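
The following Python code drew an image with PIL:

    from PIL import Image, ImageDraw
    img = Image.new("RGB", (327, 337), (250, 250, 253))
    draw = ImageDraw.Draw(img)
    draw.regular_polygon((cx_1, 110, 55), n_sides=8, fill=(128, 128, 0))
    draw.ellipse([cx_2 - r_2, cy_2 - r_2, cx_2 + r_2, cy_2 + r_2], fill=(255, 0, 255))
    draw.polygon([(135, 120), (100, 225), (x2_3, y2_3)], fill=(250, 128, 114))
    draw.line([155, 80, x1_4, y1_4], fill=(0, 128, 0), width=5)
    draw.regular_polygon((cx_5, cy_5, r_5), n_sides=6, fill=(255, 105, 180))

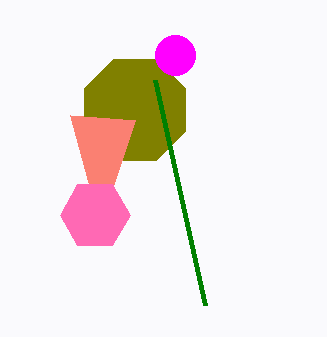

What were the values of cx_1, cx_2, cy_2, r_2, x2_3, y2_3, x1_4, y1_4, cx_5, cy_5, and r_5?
cx_1 = 135, cx_2 = 175, cy_2 = 55, r_2 = 20, x2_3 = 70, y2_3 = 115, x1_4 = 205, y1_4 = 305, cx_5 = 95, cy_5 = 215, r_5 = 35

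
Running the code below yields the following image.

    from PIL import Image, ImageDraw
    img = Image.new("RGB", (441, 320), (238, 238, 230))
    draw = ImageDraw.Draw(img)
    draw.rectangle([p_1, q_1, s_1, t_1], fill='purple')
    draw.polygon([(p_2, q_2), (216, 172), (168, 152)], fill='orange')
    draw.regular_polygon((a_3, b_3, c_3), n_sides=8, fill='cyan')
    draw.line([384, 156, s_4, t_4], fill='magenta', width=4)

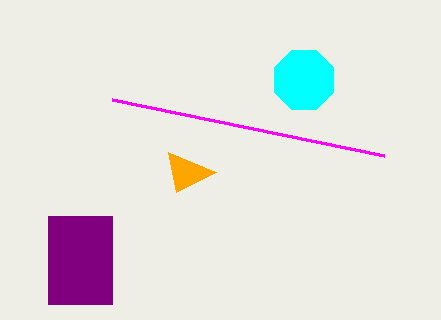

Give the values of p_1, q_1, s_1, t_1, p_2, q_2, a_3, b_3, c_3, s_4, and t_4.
p_1 = 48; q_1 = 216; s_1 = 112; t_1 = 304; p_2 = 176; q_2 = 192; a_3 = 304; b_3 = 80; c_3 = 32; s_4 = 112; t_4 = 100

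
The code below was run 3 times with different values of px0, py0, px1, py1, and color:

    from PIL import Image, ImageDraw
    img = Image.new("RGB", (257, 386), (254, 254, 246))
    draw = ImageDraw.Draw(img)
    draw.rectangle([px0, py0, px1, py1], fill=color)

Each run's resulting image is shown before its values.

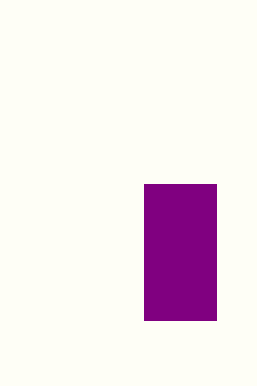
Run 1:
px0 = 144
py0 = 184
px1 = 216
py1 = 320
color = 'purple'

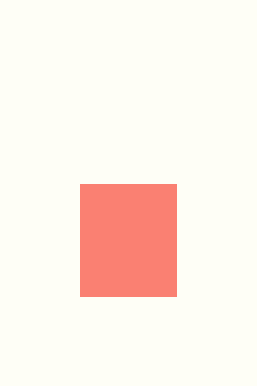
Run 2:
px0 = 80; py0 = 184; px1 = 176; py1 = 296; color = 'salmon'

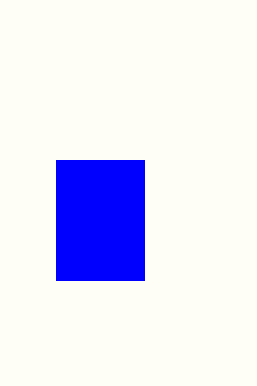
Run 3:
px0 = 56
py0 = 160
px1 = 144
py1 = 280
color = 'blue'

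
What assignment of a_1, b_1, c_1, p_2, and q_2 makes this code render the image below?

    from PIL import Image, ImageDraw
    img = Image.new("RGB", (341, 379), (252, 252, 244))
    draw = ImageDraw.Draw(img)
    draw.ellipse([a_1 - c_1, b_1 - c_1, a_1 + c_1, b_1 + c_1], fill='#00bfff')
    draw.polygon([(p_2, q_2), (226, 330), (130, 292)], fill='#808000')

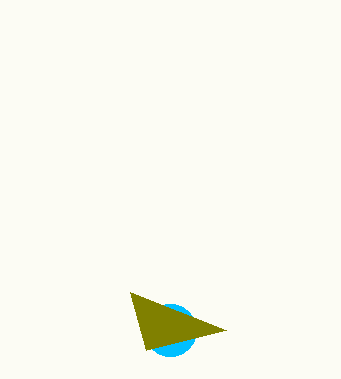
a_1 = 170, b_1 = 330, c_1 = 26, p_2 = 146, q_2 = 350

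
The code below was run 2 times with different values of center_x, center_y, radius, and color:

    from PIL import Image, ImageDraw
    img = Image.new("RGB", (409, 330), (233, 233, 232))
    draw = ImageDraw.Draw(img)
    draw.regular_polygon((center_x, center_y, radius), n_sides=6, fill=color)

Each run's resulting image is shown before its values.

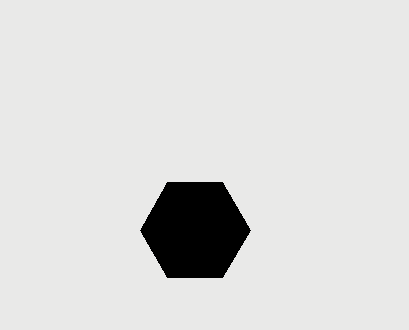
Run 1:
center_x = 195
center_y = 230
radius = 55
color = 'black'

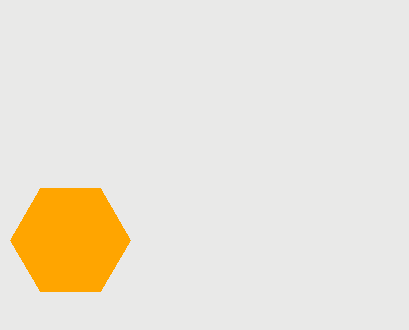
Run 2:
center_x = 70; center_y = 240; radius = 60; color = 'orange'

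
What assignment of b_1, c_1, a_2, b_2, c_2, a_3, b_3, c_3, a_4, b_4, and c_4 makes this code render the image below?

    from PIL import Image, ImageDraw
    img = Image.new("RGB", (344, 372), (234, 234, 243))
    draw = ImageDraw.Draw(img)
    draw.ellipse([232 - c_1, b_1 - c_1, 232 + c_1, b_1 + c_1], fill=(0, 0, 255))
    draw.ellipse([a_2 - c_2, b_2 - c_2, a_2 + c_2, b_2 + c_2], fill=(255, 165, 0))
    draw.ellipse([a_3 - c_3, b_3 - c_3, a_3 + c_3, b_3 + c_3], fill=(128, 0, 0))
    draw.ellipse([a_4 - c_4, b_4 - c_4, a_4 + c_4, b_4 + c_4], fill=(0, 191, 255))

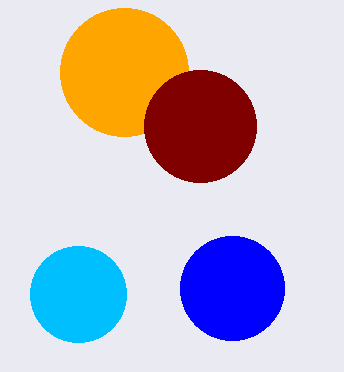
b_1 = 288
c_1 = 52
a_2 = 124
b_2 = 72
c_2 = 64
a_3 = 200
b_3 = 126
c_3 = 56
a_4 = 78
b_4 = 294
c_4 = 48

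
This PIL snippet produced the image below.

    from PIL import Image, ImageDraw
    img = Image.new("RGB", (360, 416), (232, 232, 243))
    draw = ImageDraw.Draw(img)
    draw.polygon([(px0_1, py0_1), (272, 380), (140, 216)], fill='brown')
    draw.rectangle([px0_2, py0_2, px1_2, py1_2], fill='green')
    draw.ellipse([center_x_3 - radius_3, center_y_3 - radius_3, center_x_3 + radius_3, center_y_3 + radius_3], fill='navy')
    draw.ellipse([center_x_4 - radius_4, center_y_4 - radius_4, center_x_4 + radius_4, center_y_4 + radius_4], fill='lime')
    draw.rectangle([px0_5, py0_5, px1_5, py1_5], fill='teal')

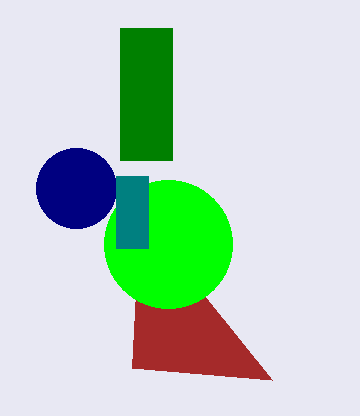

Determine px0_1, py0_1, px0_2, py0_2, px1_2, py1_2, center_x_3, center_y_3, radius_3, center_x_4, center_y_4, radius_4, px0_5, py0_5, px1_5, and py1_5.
px0_1 = 132; py0_1 = 368; px0_2 = 120; py0_2 = 28; px1_2 = 172; py1_2 = 160; center_x_3 = 76; center_y_3 = 188; radius_3 = 40; center_x_4 = 168; center_y_4 = 244; radius_4 = 64; px0_5 = 116; py0_5 = 176; px1_5 = 148; py1_5 = 248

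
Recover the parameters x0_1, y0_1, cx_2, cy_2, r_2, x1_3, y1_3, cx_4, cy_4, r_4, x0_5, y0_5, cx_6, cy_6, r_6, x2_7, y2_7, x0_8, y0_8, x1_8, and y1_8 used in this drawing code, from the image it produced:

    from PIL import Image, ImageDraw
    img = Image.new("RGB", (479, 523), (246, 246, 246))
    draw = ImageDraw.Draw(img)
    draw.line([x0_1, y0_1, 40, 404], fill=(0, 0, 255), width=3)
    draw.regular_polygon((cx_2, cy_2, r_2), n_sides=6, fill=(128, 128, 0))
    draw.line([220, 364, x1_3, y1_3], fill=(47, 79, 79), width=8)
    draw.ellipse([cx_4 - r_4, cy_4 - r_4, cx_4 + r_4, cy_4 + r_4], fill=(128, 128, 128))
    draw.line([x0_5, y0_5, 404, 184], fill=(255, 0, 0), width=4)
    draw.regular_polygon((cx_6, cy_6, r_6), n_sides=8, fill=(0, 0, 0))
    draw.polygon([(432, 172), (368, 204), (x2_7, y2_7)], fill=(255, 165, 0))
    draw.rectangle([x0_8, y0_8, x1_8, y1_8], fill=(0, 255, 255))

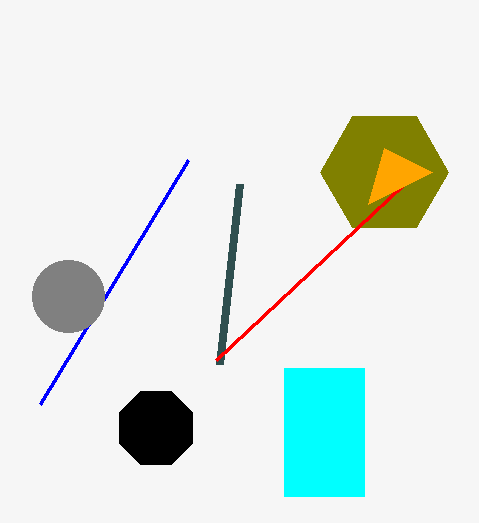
x0_1 = 188, y0_1 = 160, cx_2 = 384, cy_2 = 172, r_2 = 64, x1_3 = 240, y1_3 = 184, cx_4 = 68, cy_4 = 296, r_4 = 36, x0_5 = 216, y0_5 = 360, cx_6 = 156, cy_6 = 428, r_6 = 40, x2_7 = 384, y2_7 = 148, x0_8 = 284, y0_8 = 368, x1_8 = 364, y1_8 = 496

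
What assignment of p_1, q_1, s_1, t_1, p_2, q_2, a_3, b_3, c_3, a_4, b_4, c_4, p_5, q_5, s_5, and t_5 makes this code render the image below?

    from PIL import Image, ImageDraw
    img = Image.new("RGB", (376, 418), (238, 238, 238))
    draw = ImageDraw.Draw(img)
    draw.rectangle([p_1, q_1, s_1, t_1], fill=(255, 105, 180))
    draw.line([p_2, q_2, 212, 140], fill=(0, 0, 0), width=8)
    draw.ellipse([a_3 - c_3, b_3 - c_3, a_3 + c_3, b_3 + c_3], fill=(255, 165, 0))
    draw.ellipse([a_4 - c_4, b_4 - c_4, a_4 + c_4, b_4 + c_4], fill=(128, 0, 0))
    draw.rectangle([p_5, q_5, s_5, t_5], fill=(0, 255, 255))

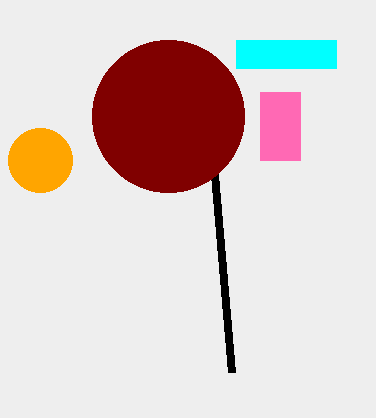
p_1 = 260
q_1 = 92
s_1 = 300
t_1 = 160
p_2 = 232
q_2 = 372
a_3 = 40
b_3 = 160
c_3 = 32
a_4 = 168
b_4 = 116
c_4 = 76
p_5 = 236
q_5 = 40
s_5 = 336
t_5 = 68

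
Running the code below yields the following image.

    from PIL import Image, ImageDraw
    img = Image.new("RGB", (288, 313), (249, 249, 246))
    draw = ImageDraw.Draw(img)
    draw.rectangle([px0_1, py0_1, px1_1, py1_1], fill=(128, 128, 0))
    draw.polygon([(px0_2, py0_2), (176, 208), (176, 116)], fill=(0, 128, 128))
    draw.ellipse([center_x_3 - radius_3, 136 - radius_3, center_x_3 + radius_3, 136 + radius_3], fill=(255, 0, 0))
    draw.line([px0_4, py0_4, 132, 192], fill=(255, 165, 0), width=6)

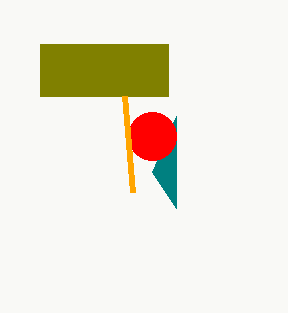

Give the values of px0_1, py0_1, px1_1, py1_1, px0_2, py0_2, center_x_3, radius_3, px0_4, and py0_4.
px0_1 = 40, py0_1 = 44, px1_1 = 168, py1_1 = 96, px0_2 = 152, py0_2 = 172, center_x_3 = 152, radius_3 = 24, px0_4 = 124, py0_4 = 96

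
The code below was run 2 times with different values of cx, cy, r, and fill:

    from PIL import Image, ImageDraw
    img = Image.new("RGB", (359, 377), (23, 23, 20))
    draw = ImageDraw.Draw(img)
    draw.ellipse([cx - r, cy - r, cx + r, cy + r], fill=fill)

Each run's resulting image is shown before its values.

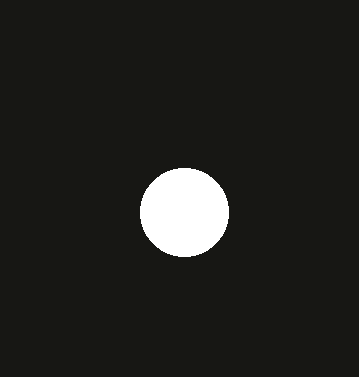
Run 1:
cx = 184, cy = 212, r = 44, fill = 'white'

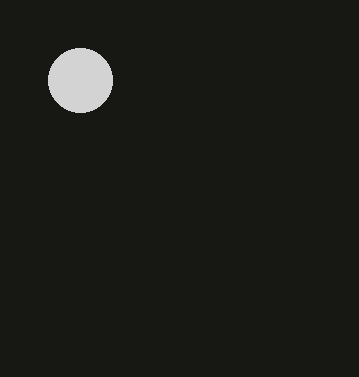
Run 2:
cx = 80; cy = 80; r = 32; fill = 'lightgray'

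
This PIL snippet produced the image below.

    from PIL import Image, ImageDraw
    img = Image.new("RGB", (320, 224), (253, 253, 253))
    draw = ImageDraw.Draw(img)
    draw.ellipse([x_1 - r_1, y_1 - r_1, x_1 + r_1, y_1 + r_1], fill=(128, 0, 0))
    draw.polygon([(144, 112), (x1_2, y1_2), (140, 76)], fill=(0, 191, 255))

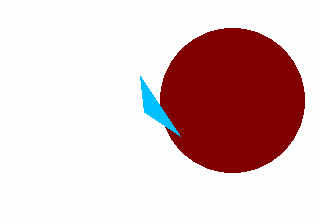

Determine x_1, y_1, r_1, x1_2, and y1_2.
x_1 = 232
y_1 = 100
r_1 = 72
x1_2 = 180
y1_2 = 136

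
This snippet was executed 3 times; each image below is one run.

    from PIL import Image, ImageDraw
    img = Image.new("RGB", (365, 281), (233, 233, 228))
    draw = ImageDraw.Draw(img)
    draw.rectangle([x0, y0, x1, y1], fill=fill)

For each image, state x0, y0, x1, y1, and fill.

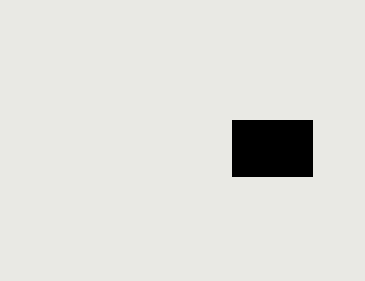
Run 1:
x0 = 232, y0 = 120, x1 = 312, y1 = 176, fill = 'black'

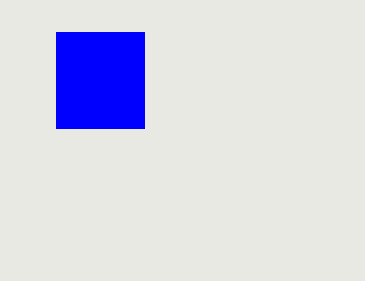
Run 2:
x0 = 56, y0 = 32, x1 = 144, y1 = 128, fill = 'blue'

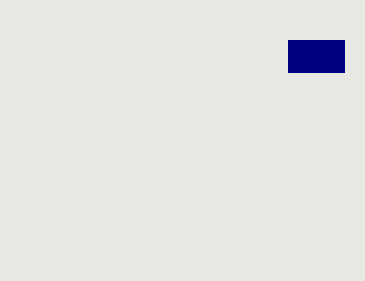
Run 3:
x0 = 288
y0 = 40
x1 = 344
y1 = 72
fill = 'navy'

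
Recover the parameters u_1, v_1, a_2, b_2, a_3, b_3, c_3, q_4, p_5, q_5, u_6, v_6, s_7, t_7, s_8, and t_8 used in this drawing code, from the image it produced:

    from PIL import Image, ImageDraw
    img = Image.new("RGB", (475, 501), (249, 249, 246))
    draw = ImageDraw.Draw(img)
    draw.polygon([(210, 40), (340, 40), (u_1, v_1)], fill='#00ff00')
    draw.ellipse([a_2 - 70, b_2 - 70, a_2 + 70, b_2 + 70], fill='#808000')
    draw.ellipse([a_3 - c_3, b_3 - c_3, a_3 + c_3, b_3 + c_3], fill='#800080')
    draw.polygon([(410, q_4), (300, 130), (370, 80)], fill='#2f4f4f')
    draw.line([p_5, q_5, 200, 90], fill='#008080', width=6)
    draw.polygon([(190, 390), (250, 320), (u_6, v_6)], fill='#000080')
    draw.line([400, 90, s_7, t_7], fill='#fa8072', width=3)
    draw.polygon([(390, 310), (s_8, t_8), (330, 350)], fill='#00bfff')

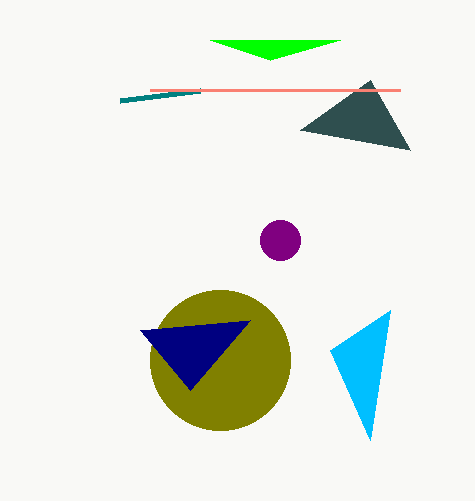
u_1 = 270; v_1 = 60; a_2 = 220; b_2 = 360; a_3 = 280; b_3 = 240; c_3 = 20; q_4 = 150; p_5 = 120; q_5 = 100; u_6 = 140; v_6 = 330; s_7 = 150; t_7 = 90; s_8 = 370; t_8 = 440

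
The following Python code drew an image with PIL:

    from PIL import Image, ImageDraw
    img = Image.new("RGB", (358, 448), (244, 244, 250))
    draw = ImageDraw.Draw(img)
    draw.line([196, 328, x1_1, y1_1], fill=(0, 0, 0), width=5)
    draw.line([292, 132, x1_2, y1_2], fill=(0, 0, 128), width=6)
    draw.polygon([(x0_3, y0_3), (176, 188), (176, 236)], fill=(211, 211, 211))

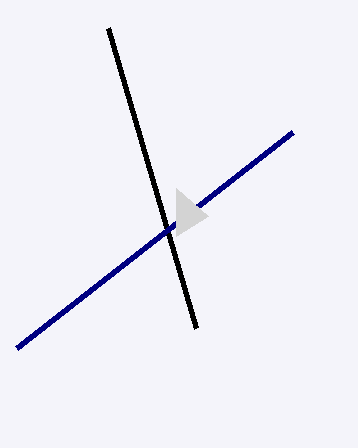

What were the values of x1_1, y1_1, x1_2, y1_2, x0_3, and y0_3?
x1_1 = 108
y1_1 = 28
x1_2 = 16
y1_2 = 348
x0_3 = 208
y0_3 = 216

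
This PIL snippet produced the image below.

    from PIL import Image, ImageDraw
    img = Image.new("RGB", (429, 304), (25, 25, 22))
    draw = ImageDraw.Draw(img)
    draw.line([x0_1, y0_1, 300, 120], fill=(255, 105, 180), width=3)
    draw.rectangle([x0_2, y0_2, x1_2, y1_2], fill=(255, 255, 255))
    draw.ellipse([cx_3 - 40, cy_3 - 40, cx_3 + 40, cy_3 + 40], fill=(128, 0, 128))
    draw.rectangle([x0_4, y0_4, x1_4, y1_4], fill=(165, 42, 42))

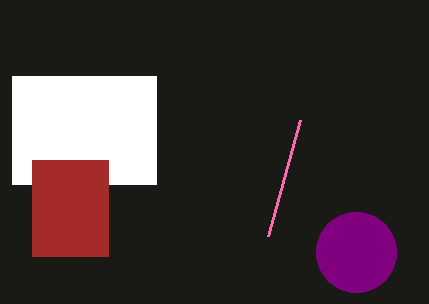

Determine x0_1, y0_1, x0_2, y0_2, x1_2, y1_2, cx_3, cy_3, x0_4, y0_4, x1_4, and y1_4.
x0_1 = 268; y0_1 = 236; x0_2 = 12; y0_2 = 76; x1_2 = 156; y1_2 = 184; cx_3 = 356; cy_3 = 252; x0_4 = 32; y0_4 = 160; x1_4 = 108; y1_4 = 256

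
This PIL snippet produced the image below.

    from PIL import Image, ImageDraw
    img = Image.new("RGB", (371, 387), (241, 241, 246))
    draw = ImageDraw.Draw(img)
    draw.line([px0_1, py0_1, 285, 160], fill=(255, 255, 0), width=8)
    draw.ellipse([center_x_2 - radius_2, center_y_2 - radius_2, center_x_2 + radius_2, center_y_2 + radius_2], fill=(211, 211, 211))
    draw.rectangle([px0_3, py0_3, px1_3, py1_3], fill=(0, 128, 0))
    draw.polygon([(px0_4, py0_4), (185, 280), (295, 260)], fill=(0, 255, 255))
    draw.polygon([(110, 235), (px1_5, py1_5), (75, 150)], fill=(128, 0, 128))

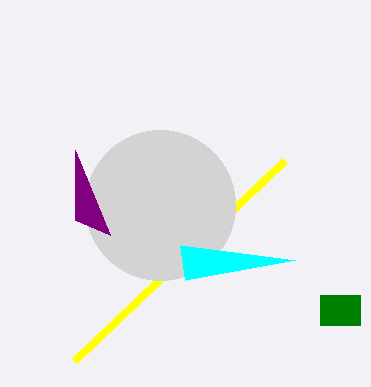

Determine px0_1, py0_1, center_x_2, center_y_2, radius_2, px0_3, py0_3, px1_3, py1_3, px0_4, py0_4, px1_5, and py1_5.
px0_1 = 75; py0_1 = 360; center_x_2 = 160; center_y_2 = 205; radius_2 = 75; px0_3 = 320; py0_3 = 295; px1_3 = 360; py1_3 = 325; px0_4 = 180; py0_4 = 245; px1_5 = 75; py1_5 = 220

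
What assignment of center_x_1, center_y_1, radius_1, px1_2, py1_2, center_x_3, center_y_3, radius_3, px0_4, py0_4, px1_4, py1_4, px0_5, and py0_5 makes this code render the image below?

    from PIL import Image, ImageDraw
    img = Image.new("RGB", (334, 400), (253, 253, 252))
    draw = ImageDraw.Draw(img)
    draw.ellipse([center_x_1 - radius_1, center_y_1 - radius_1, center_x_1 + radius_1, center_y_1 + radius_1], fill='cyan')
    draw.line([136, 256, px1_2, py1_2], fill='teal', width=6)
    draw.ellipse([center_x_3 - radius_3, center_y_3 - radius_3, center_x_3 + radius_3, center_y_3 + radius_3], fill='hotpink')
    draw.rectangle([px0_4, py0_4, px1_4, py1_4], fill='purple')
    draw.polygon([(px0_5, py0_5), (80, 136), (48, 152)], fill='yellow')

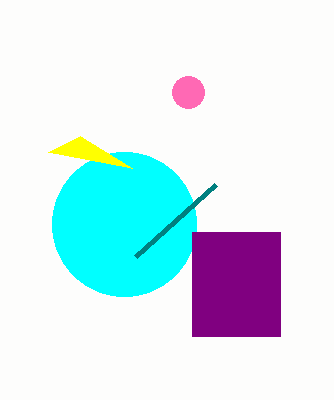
center_x_1 = 124, center_y_1 = 224, radius_1 = 72, px1_2 = 216, py1_2 = 184, center_x_3 = 188, center_y_3 = 92, radius_3 = 16, px0_4 = 192, py0_4 = 232, px1_4 = 280, py1_4 = 336, px0_5 = 132, py0_5 = 168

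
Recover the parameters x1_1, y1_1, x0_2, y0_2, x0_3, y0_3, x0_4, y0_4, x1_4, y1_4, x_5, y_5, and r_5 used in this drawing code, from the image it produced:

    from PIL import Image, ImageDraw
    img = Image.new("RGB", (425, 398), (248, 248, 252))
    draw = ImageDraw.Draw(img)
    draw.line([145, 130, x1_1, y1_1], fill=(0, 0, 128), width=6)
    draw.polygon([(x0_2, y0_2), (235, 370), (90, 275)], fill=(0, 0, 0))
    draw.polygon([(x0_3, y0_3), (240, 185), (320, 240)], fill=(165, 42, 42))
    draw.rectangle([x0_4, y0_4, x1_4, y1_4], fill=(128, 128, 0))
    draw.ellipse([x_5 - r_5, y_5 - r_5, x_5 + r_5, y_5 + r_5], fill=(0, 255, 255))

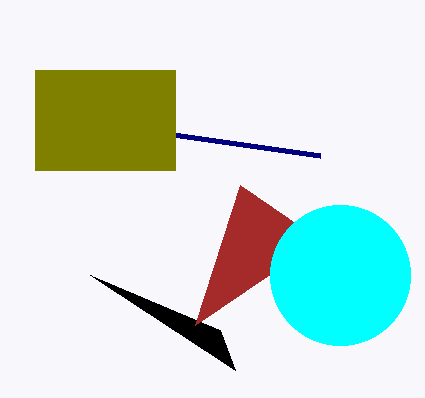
x1_1 = 320
y1_1 = 155
x0_2 = 220
y0_2 = 330
x0_3 = 195
y0_3 = 325
x0_4 = 35
y0_4 = 70
x1_4 = 175
y1_4 = 170
x_5 = 340
y_5 = 275
r_5 = 70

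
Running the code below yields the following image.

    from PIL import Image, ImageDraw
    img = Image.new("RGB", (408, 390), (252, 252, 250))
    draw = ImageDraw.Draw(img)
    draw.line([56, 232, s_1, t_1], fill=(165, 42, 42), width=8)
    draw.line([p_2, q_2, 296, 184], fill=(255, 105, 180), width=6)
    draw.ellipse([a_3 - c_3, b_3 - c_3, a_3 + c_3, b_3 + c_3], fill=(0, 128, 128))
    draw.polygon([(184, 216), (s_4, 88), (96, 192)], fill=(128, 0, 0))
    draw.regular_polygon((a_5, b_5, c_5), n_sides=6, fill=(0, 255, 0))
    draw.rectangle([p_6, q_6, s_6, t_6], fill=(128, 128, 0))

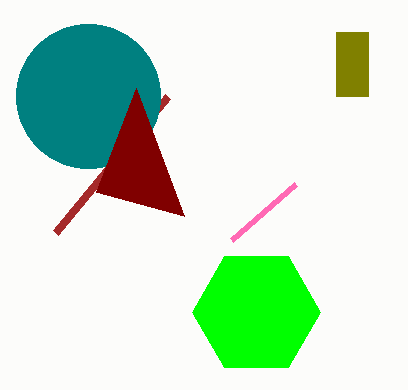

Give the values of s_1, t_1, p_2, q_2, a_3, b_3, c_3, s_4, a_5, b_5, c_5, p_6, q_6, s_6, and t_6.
s_1 = 168
t_1 = 96
p_2 = 232
q_2 = 240
a_3 = 88
b_3 = 96
c_3 = 72
s_4 = 136
a_5 = 256
b_5 = 312
c_5 = 64
p_6 = 336
q_6 = 32
s_6 = 368
t_6 = 96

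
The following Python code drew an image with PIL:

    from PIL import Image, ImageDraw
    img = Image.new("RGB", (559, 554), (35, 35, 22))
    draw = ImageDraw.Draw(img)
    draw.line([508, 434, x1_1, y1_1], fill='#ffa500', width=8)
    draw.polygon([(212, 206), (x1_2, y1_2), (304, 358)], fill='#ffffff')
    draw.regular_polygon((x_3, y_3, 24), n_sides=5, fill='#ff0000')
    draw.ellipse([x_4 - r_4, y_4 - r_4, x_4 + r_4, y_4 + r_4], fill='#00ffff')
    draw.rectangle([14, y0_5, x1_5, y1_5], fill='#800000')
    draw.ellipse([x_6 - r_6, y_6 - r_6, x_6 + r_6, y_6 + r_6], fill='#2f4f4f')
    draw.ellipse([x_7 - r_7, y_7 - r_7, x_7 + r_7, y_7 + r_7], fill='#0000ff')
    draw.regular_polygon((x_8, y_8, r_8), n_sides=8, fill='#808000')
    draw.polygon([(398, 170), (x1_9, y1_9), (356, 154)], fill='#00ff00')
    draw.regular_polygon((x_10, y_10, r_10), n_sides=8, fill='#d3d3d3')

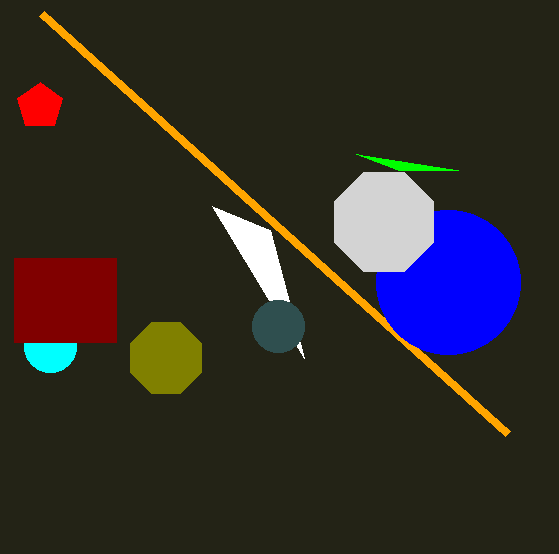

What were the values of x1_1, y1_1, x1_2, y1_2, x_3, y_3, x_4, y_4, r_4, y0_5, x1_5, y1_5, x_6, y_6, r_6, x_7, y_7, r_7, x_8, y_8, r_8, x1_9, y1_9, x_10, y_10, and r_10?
x1_1 = 42
y1_1 = 14
x1_2 = 270
y1_2 = 230
x_3 = 40
y_3 = 106
x_4 = 50
y_4 = 346
r_4 = 26
y0_5 = 258
x1_5 = 116
y1_5 = 342
x_6 = 278
y_6 = 326
r_6 = 26
x_7 = 448
y_7 = 282
r_7 = 72
x_8 = 166
y_8 = 358
r_8 = 38
x1_9 = 458
y1_9 = 170
x_10 = 384
y_10 = 222
r_10 = 54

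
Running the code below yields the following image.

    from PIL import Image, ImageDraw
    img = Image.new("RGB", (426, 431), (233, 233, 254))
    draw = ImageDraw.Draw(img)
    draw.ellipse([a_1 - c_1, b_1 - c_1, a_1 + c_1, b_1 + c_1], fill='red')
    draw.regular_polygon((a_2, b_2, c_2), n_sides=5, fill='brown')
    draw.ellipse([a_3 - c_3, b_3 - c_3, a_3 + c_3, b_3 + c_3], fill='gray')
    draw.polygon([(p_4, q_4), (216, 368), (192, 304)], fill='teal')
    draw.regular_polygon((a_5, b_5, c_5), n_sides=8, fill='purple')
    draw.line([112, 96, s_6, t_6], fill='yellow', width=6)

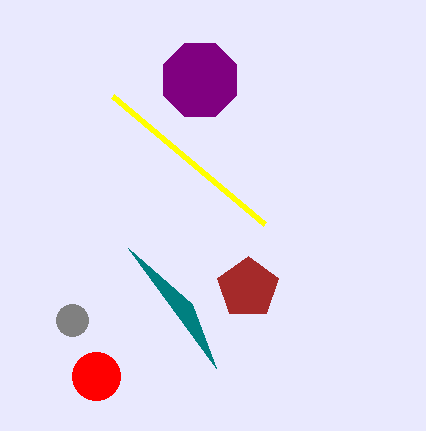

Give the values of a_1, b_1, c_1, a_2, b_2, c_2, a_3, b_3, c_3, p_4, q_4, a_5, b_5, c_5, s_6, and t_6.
a_1 = 96, b_1 = 376, c_1 = 24, a_2 = 248, b_2 = 288, c_2 = 32, a_3 = 72, b_3 = 320, c_3 = 16, p_4 = 128, q_4 = 248, a_5 = 200, b_5 = 80, c_5 = 40, s_6 = 264, t_6 = 224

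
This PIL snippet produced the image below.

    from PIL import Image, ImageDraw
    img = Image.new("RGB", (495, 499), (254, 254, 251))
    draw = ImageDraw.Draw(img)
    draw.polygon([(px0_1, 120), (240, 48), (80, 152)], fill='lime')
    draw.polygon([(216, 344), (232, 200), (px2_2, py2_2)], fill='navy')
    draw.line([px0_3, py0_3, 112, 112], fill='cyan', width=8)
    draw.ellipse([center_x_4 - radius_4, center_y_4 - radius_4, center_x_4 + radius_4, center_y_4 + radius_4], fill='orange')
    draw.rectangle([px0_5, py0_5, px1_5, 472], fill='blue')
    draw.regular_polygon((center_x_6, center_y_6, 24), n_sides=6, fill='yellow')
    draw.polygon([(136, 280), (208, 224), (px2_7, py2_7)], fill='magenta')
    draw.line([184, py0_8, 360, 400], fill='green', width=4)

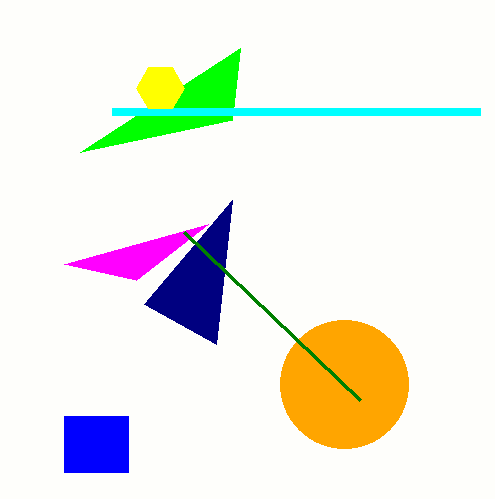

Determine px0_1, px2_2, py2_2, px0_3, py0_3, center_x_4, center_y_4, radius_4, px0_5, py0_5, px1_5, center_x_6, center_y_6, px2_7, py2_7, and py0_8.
px0_1 = 232
px2_2 = 144
py2_2 = 304
px0_3 = 480
py0_3 = 112
center_x_4 = 344
center_y_4 = 384
radius_4 = 64
px0_5 = 64
py0_5 = 416
px1_5 = 128
center_x_6 = 160
center_y_6 = 88
px2_7 = 64
py2_7 = 264
py0_8 = 232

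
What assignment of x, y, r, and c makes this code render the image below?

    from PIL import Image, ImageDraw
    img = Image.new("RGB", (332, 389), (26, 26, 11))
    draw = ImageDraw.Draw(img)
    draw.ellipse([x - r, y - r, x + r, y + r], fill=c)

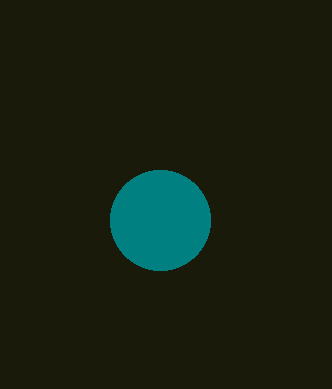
x = 160
y = 220
r = 50
c = 'teal'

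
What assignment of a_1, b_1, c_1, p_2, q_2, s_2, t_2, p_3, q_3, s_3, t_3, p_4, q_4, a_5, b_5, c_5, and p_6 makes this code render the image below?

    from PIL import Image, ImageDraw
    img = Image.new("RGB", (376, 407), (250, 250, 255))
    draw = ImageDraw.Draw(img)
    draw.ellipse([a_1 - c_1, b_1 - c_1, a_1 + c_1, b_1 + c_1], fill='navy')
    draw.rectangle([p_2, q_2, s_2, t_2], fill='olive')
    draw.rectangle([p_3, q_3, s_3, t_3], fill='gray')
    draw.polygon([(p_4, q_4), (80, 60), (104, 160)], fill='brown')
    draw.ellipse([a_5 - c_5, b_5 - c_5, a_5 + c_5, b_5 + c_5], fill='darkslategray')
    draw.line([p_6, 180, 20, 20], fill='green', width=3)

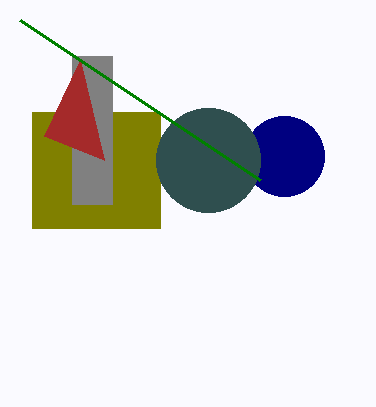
a_1 = 284; b_1 = 156; c_1 = 40; p_2 = 32; q_2 = 112; s_2 = 160; t_2 = 228; p_3 = 72; q_3 = 56; s_3 = 112; t_3 = 204; p_4 = 44; q_4 = 136; a_5 = 208; b_5 = 160; c_5 = 52; p_6 = 260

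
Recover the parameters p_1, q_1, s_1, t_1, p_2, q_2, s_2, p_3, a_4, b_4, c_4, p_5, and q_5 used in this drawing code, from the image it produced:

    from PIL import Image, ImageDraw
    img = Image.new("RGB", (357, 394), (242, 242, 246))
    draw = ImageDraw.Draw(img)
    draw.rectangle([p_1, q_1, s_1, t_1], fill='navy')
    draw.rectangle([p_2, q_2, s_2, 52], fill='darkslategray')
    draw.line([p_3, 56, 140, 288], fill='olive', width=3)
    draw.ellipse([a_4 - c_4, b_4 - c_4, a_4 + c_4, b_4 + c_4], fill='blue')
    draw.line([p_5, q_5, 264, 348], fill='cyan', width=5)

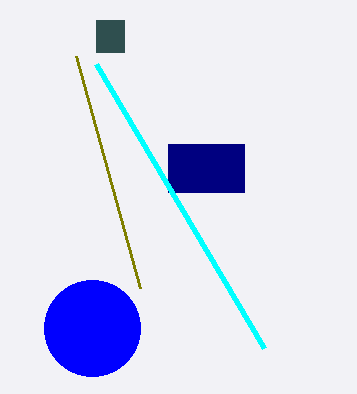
p_1 = 168
q_1 = 144
s_1 = 244
t_1 = 192
p_2 = 96
q_2 = 20
s_2 = 124
p_3 = 76
a_4 = 92
b_4 = 328
c_4 = 48
p_5 = 96
q_5 = 64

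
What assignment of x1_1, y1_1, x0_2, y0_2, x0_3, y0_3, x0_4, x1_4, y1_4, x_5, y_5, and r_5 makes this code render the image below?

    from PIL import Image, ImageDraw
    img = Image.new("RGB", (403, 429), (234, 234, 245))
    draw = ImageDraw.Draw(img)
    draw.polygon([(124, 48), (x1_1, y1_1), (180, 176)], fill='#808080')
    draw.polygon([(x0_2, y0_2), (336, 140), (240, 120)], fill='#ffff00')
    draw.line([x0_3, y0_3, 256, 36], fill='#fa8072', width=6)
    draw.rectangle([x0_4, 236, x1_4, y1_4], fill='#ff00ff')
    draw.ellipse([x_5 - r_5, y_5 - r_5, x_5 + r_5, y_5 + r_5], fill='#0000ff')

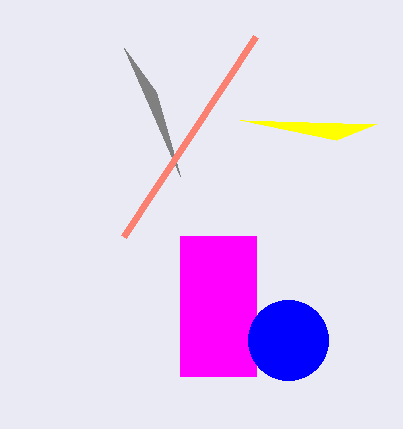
x1_1 = 156, y1_1 = 92, x0_2 = 376, y0_2 = 124, x0_3 = 124, y0_3 = 236, x0_4 = 180, x1_4 = 256, y1_4 = 376, x_5 = 288, y_5 = 340, r_5 = 40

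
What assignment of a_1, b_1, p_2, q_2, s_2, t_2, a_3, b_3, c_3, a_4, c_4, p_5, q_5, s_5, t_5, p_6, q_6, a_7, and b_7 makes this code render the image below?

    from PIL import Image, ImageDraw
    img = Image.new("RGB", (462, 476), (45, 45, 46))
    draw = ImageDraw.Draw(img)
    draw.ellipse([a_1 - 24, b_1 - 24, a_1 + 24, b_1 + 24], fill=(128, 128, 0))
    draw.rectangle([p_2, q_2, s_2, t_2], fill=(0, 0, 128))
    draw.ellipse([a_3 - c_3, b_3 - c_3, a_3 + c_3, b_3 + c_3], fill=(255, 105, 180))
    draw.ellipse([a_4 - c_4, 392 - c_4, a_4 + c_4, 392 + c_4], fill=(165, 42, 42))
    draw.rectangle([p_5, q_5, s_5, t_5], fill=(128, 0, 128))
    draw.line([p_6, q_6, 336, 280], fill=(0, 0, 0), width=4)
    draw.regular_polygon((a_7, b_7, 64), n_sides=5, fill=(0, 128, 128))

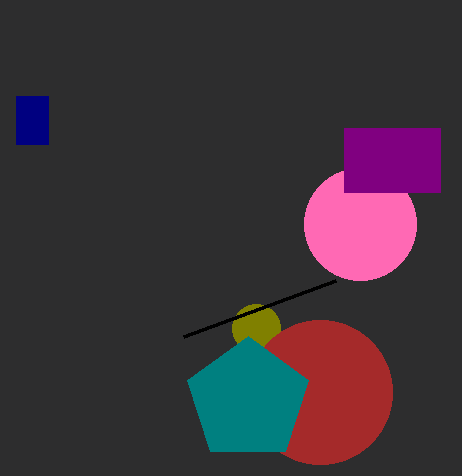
a_1 = 256, b_1 = 328, p_2 = 16, q_2 = 96, s_2 = 48, t_2 = 144, a_3 = 360, b_3 = 224, c_3 = 56, a_4 = 320, c_4 = 72, p_5 = 344, q_5 = 128, s_5 = 440, t_5 = 192, p_6 = 184, q_6 = 336, a_7 = 248, b_7 = 400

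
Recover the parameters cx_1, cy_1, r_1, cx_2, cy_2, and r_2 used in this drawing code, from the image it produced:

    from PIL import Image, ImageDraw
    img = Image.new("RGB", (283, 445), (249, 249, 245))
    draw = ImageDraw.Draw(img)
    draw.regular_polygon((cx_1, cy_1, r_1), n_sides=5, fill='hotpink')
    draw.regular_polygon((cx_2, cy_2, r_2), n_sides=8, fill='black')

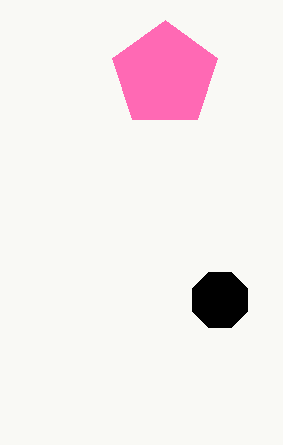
cx_1 = 165
cy_1 = 75
r_1 = 55
cx_2 = 220
cy_2 = 300
r_2 = 30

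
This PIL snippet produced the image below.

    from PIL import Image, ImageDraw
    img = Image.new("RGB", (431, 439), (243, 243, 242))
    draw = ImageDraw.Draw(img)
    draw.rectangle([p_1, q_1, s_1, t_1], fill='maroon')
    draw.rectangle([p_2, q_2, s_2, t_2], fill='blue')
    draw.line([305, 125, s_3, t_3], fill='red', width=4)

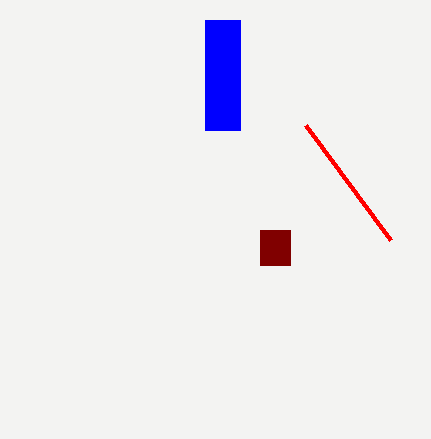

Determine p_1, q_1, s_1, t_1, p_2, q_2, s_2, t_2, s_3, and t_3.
p_1 = 260
q_1 = 230
s_1 = 290
t_1 = 265
p_2 = 205
q_2 = 20
s_2 = 240
t_2 = 130
s_3 = 390
t_3 = 240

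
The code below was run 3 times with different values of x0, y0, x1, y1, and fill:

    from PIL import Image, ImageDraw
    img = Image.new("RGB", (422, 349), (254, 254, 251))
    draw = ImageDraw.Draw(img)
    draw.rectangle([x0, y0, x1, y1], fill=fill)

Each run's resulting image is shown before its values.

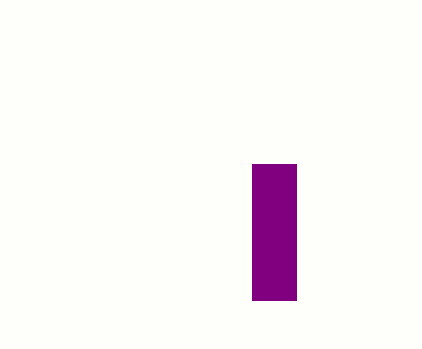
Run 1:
x0 = 252
y0 = 164
x1 = 296
y1 = 300
fill = 'purple'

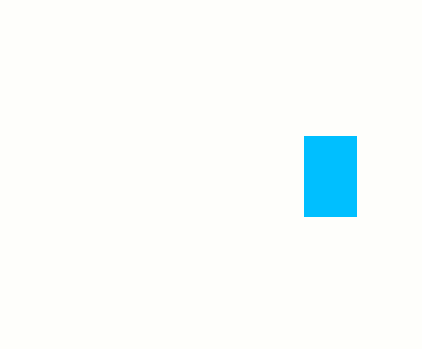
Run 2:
x0 = 304
y0 = 136
x1 = 356
y1 = 216
fill = 'deepskyblue'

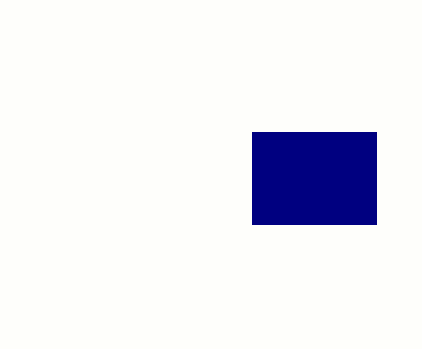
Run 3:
x0 = 252
y0 = 132
x1 = 376
y1 = 224
fill = 'navy'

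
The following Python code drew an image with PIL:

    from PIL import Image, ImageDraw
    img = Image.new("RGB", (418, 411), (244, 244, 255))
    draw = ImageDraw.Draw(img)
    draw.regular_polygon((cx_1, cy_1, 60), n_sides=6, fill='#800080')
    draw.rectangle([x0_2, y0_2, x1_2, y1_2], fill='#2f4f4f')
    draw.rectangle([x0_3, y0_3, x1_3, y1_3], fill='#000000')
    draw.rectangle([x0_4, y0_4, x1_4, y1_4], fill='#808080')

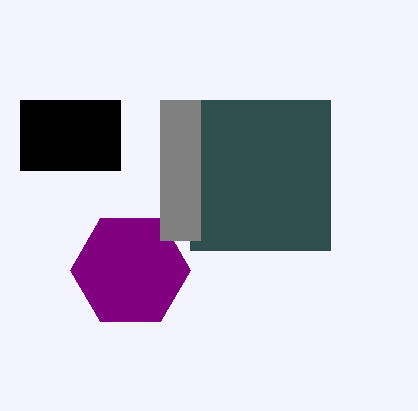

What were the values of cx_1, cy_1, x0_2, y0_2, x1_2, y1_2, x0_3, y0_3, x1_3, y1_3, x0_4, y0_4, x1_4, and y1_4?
cx_1 = 130, cy_1 = 270, x0_2 = 190, y0_2 = 100, x1_2 = 330, y1_2 = 250, x0_3 = 20, y0_3 = 100, x1_3 = 120, y1_3 = 170, x0_4 = 160, y0_4 = 100, x1_4 = 200, y1_4 = 240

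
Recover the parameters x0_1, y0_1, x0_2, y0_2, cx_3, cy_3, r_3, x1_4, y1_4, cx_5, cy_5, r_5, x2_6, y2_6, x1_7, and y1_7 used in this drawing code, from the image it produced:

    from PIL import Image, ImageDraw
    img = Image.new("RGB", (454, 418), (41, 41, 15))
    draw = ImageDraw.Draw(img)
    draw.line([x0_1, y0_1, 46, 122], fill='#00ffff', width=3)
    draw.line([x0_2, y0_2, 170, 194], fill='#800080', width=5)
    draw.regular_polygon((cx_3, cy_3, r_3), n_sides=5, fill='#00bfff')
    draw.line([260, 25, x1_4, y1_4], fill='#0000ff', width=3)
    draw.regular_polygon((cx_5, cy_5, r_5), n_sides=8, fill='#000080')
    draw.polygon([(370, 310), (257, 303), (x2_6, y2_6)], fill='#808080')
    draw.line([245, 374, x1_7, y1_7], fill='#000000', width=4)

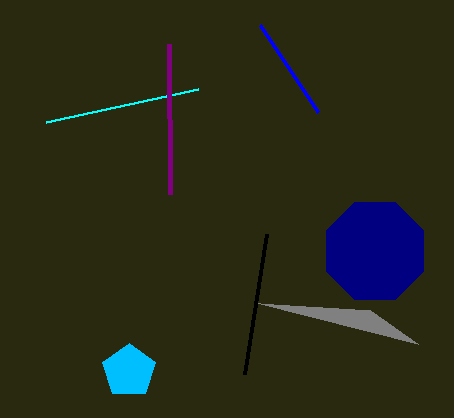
x0_1 = 198
y0_1 = 89
x0_2 = 169
y0_2 = 44
cx_3 = 129
cy_3 = 371
r_3 = 28
x1_4 = 318
y1_4 = 112
cx_5 = 375
cy_5 = 251
r_5 = 53
x2_6 = 418
y2_6 = 344
x1_7 = 267
y1_7 = 234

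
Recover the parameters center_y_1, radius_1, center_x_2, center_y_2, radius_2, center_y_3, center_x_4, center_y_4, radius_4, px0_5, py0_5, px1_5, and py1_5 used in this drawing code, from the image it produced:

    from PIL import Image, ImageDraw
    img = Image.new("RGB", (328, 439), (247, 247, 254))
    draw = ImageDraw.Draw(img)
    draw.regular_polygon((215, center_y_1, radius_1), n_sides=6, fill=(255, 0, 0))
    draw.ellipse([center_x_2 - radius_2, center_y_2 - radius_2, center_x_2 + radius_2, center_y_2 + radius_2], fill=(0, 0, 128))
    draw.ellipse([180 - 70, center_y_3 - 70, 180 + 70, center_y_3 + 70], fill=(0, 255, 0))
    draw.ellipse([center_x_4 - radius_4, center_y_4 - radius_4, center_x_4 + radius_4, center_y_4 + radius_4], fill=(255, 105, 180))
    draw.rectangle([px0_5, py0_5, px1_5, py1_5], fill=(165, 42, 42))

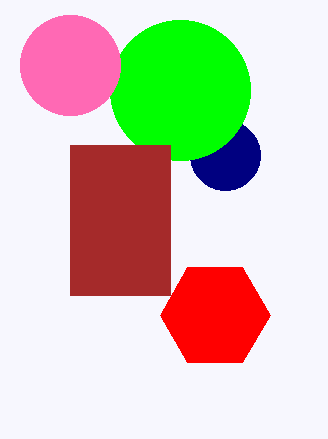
center_y_1 = 315, radius_1 = 55, center_x_2 = 225, center_y_2 = 155, radius_2 = 35, center_y_3 = 90, center_x_4 = 70, center_y_4 = 65, radius_4 = 50, px0_5 = 70, py0_5 = 145, px1_5 = 170, py1_5 = 295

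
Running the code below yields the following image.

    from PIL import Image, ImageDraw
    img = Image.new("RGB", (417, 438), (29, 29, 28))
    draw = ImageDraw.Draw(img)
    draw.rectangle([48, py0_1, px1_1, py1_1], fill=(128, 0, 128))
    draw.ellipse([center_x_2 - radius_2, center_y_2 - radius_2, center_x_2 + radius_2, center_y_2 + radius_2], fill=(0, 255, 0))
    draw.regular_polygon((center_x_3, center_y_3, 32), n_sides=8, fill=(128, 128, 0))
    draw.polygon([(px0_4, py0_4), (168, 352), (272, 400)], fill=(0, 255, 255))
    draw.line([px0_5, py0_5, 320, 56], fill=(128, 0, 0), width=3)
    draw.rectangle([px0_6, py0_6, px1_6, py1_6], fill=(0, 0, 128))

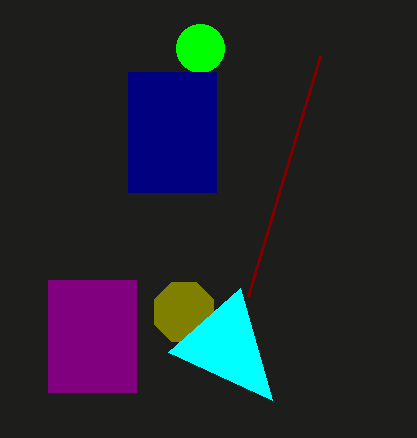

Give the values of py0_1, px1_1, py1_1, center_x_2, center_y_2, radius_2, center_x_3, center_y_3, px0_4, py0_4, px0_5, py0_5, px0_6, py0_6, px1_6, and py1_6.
py0_1 = 280
px1_1 = 136
py1_1 = 392
center_x_2 = 200
center_y_2 = 48
radius_2 = 24
center_x_3 = 184
center_y_3 = 312
px0_4 = 240
py0_4 = 288
px0_5 = 248
py0_5 = 296
px0_6 = 128
py0_6 = 72
px1_6 = 216
py1_6 = 192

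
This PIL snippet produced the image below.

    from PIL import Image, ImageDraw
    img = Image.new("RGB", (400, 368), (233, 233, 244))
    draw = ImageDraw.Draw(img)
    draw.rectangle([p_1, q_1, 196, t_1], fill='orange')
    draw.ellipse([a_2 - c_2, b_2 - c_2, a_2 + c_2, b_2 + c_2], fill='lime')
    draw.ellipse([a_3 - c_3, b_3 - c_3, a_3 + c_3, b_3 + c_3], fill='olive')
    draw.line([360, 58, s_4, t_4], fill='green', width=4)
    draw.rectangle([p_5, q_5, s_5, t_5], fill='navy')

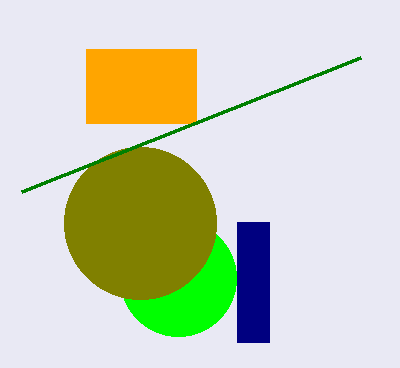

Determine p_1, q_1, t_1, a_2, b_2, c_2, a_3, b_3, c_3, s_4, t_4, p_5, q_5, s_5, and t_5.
p_1 = 86; q_1 = 49; t_1 = 123; a_2 = 178; b_2 = 278; c_2 = 58; a_3 = 140; b_3 = 223; c_3 = 76; s_4 = 21; t_4 = 192; p_5 = 237; q_5 = 222; s_5 = 269; t_5 = 342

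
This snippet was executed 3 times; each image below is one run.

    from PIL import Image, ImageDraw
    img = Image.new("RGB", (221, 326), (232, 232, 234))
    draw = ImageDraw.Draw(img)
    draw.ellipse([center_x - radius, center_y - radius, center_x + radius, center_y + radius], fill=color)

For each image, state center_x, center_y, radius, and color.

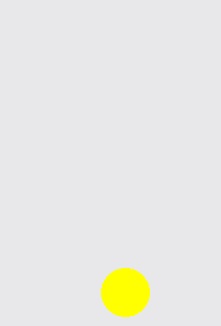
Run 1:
center_x = 125
center_y = 292
radius = 24
color = 'yellow'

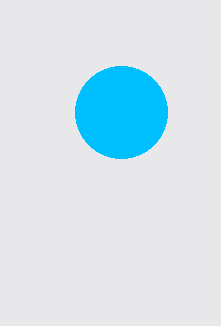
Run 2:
center_x = 121, center_y = 112, radius = 46, color = 'deepskyblue'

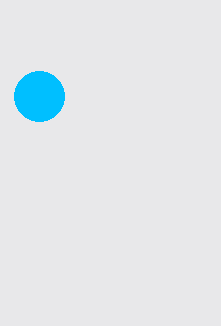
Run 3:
center_x = 39; center_y = 96; radius = 25; color = 'deepskyblue'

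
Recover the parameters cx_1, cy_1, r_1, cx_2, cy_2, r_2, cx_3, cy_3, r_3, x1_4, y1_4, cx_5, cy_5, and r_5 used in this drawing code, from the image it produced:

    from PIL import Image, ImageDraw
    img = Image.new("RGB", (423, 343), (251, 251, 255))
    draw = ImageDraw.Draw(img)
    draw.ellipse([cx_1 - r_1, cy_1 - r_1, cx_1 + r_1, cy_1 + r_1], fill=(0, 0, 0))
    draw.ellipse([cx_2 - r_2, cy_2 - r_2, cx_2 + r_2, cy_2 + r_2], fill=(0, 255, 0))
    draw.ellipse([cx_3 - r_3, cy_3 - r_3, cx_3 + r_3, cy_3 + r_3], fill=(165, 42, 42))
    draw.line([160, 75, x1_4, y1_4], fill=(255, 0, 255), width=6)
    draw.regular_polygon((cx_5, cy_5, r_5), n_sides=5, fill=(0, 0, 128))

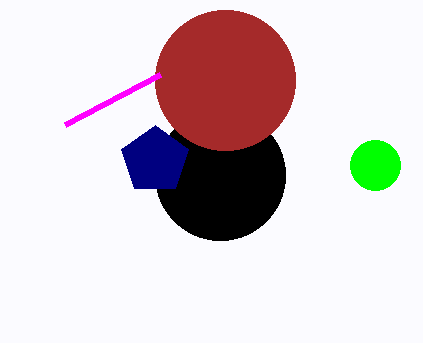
cx_1 = 220; cy_1 = 175; r_1 = 65; cx_2 = 375; cy_2 = 165; r_2 = 25; cx_3 = 225; cy_3 = 80; r_3 = 70; x1_4 = 65; y1_4 = 125; cx_5 = 155; cy_5 = 160; r_5 = 35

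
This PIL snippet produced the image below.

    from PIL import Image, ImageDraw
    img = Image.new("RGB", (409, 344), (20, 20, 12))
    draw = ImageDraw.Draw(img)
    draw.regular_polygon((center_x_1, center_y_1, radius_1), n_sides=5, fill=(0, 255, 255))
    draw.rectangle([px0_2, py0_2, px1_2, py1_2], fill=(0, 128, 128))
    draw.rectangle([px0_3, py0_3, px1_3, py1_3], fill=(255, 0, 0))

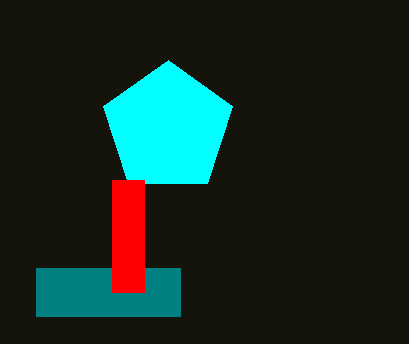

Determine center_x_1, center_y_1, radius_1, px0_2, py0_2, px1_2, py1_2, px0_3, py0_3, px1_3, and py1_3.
center_x_1 = 168, center_y_1 = 128, radius_1 = 68, px0_2 = 36, py0_2 = 268, px1_2 = 180, py1_2 = 316, px0_3 = 112, py0_3 = 180, px1_3 = 144, py1_3 = 292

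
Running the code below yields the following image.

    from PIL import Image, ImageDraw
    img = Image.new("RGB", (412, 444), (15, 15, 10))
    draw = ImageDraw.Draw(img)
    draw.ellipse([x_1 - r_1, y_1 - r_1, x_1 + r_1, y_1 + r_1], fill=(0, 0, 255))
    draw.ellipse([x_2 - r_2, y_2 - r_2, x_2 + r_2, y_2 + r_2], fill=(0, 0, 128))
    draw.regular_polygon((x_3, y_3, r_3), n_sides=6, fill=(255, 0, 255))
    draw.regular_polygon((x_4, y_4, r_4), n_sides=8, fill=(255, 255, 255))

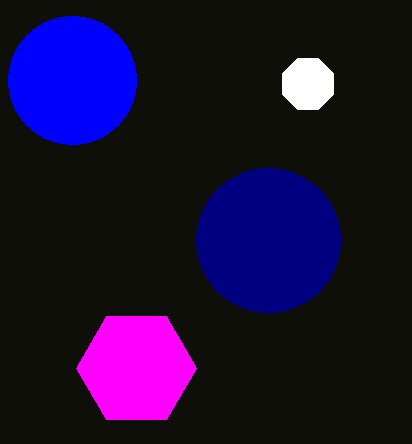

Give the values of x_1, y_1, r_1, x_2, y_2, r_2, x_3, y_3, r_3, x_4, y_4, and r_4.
x_1 = 72; y_1 = 80; r_1 = 64; x_2 = 268; y_2 = 240; r_2 = 72; x_3 = 136; y_3 = 368; r_3 = 60; x_4 = 308; y_4 = 84; r_4 = 28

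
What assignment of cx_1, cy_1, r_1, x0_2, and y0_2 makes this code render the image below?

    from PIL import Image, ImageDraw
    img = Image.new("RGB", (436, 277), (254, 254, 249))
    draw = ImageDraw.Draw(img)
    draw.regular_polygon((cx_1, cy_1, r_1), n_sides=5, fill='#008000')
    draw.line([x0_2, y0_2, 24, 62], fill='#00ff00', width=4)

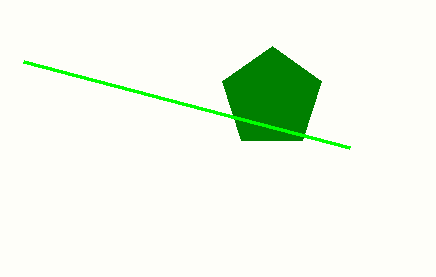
cx_1 = 272; cy_1 = 98; r_1 = 52; x0_2 = 350; y0_2 = 148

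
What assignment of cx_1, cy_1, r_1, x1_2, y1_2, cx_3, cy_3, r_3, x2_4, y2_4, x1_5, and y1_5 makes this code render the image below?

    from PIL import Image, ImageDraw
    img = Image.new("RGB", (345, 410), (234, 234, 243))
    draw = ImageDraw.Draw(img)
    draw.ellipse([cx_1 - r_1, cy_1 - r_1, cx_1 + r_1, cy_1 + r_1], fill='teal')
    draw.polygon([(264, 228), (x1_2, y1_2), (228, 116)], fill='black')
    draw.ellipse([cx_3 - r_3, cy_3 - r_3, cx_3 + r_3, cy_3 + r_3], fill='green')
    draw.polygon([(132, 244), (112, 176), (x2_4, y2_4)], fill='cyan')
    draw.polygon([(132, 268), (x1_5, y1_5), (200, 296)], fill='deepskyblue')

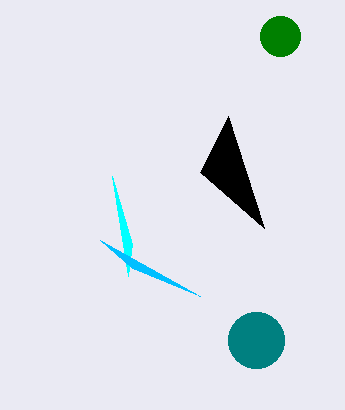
cx_1 = 256, cy_1 = 340, r_1 = 28, x1_2 = 200, y1_2 = 172, cx_3 = 280, cy_3 = 36, r_3 = 20, x2_4 = 128, y2_4 = 276, x1_5 = 100, y1_5 = 240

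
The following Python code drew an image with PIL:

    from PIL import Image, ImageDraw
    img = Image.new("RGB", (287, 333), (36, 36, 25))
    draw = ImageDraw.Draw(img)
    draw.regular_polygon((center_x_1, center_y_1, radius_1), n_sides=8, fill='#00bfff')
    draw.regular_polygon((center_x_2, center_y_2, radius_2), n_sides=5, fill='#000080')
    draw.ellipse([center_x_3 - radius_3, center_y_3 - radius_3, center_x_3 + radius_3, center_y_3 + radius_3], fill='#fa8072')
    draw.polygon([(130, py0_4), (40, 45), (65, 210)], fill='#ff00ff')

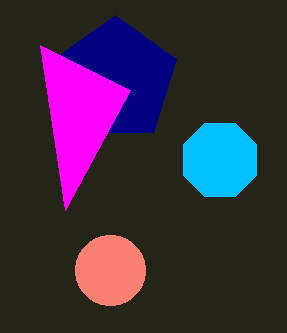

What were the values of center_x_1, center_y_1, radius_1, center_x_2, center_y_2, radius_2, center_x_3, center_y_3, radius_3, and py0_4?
center_x_1 = 220
center_y_1 = 160
radius_1 = 40
center_x_2 = 115
center_y_2 = 80
radius_2 = 65
center_x_3 = 110
center_y_3 = 270
radius_3 = 35
py0_4 = 90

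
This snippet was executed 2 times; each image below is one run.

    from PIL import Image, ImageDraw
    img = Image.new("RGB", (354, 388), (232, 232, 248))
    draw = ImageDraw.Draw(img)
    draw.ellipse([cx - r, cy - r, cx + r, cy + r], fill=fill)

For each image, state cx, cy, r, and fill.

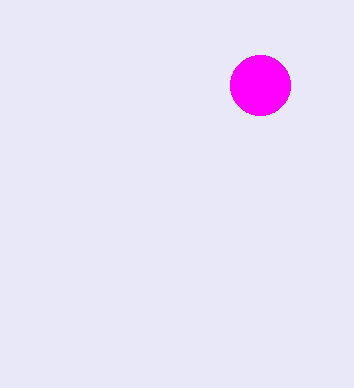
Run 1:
cx = 260, cy = 85, r = 30, fill = 'magenta'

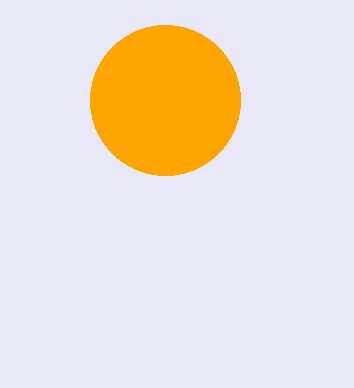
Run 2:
cx = 165, cy = 100, r = 75, fill = 'orange'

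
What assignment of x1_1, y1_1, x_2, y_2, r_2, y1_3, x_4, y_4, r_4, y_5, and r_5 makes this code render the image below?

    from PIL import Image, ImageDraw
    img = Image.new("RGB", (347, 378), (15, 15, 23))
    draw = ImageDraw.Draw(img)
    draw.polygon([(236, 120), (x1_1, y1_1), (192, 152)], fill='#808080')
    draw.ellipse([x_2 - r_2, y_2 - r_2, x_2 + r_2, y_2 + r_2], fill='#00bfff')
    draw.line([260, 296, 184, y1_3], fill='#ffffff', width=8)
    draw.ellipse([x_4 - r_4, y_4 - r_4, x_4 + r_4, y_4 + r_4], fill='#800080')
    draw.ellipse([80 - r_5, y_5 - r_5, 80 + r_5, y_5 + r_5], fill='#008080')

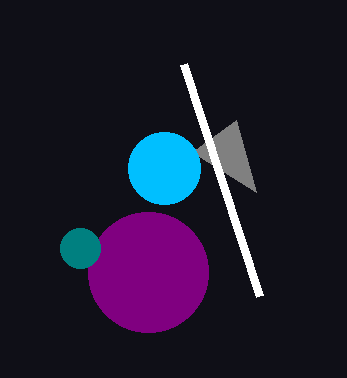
x1_1 = 256, y1_1 = 192, x_2 = 164, y_2 = 168, r_2 = 36, y1_3 = 64, x_4 = 148, y_4 = 272, r_4 = 60, y_5 = 248, r_5 = 20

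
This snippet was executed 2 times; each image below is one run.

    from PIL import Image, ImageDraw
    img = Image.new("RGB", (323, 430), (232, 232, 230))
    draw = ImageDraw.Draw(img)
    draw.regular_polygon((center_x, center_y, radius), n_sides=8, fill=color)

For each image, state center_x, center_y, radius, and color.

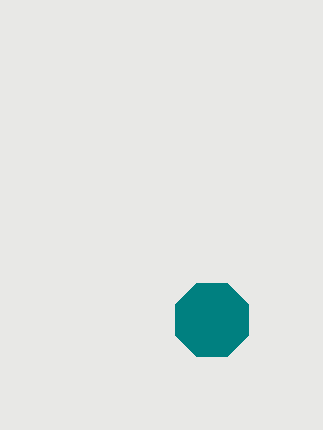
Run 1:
center_x = 212; center_y = 320; radius = 40; color = 'teal'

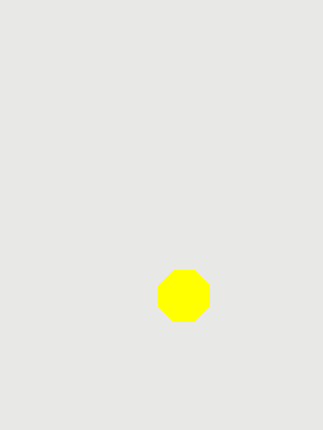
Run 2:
center_x = 184
center_y = 296
radius = 28
color = 'yellow'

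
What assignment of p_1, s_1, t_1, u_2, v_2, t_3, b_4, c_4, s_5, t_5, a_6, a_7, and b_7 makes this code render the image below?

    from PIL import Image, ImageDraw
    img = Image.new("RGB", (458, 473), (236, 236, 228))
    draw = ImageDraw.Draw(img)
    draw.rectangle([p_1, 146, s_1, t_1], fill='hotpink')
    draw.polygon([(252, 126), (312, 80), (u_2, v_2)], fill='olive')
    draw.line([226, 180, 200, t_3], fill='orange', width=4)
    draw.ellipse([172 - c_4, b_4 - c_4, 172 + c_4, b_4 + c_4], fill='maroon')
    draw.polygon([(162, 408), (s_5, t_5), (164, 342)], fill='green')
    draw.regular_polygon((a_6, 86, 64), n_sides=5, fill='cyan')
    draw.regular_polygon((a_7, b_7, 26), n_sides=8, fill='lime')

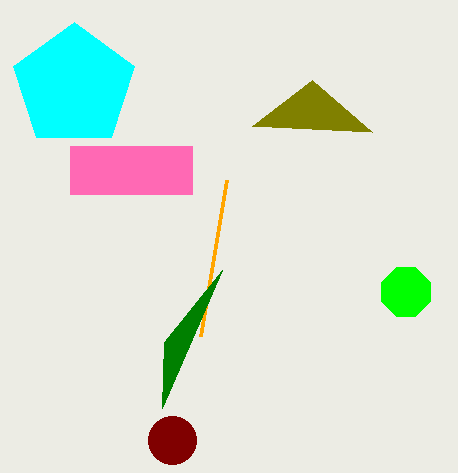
p_1 = 70; s_1 = 192; t_1 = 194; u_2 = 372; v_2 = 132; t_3 = 336; b_4 = 440; c_4 = 24; s_5 = 222; t_5 = 270; a_6 = 74; a_7 = 406; b_7 = 292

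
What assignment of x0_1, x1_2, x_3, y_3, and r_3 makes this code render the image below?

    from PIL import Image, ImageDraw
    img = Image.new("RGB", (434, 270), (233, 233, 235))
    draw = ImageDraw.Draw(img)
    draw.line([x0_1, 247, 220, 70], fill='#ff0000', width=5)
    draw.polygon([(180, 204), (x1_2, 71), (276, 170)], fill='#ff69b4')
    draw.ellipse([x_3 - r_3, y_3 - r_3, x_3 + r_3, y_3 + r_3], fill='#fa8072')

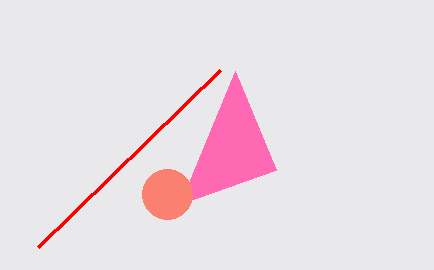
x0_1 = 38
x1_2 = 235
x_3 = 167
y_3 = 194
r_3 = 25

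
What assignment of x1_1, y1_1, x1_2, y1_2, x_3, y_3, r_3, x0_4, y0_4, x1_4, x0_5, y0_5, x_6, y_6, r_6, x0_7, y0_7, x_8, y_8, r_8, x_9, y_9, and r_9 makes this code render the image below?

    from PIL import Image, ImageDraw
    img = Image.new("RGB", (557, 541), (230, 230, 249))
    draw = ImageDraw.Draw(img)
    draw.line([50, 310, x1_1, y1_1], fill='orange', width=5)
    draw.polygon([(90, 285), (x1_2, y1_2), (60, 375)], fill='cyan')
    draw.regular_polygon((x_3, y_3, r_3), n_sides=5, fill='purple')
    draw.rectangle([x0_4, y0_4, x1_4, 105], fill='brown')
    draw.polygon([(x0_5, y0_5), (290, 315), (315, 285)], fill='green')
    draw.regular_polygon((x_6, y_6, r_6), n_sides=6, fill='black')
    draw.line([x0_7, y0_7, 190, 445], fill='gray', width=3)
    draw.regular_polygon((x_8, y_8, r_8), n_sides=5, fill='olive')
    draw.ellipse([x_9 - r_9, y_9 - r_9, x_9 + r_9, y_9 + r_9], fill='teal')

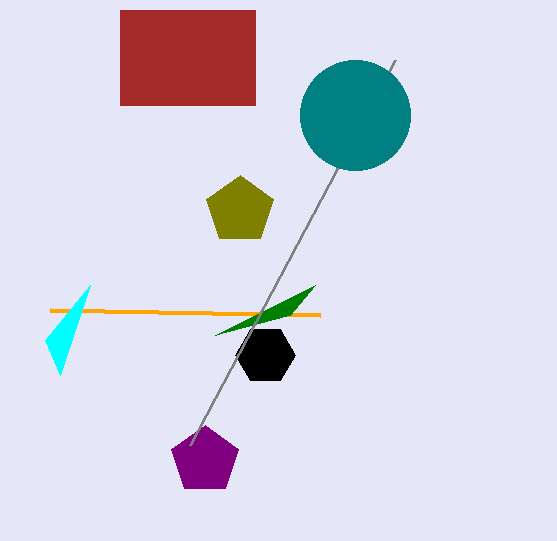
x1_1 = 320
y1_1 = 315
x1_2 = 45
y1_2 = 340
x_3 = 205
y_3 = 460
r_3 = 35
x0_4 = 120
y0_4 = 10
x1_4 = 255
x0_5 = 215
y0_5 = 335
x_6 = 265
y_6 = 355
r_6 = 30
x0_7 = 395
y0_7 = 60
x_8 = 240
y_8 = 210
r_8 = 35
x_9 = 355
y_9 = 115
r_9 = 55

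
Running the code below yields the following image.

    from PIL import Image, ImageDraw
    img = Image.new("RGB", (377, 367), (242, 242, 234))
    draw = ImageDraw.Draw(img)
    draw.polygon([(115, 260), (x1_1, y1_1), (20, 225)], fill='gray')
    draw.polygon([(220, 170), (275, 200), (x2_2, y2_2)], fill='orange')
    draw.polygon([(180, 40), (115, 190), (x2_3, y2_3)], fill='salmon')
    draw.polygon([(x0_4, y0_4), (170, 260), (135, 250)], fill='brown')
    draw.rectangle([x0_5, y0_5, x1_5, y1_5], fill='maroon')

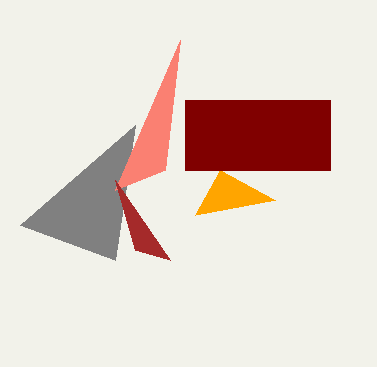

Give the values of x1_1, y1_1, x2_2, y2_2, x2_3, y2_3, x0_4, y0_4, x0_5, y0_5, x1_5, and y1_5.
x1_1 = 135; y1_1 = 125; x2_2 = 195; y2_2 = 215; x2_3 = 165; y2_3 = 170; x0_4 = 115; y0_4 = 180; x0_5 = 185; y0_5 = 100; x1_5 = 330; y1_5 = 170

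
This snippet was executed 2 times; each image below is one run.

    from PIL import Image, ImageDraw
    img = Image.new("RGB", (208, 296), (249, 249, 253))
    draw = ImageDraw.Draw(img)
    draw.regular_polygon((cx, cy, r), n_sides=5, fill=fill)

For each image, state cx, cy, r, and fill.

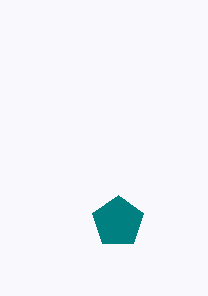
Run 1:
cx = 118
cy = 222
r = 27
fill = 'teal'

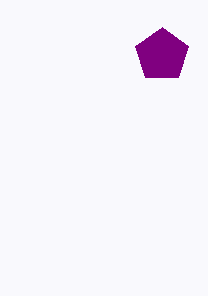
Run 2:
cx = 162
cy = 55
r = 28
fill = 'purple'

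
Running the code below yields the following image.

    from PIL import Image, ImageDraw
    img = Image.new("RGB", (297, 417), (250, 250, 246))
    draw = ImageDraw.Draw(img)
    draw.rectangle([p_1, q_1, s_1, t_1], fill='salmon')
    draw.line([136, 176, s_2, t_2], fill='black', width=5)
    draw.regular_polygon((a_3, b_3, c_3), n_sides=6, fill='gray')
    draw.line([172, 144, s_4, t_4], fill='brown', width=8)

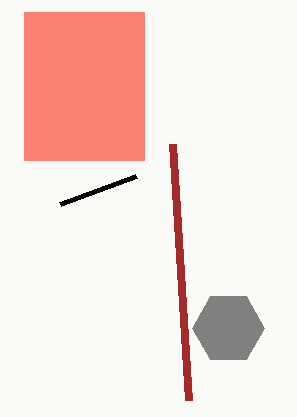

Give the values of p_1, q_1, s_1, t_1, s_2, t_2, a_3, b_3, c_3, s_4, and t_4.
p_1 = 24; q_1 = 12; s_1 = 144; t_1 = 160; s_2 = 60; t_2 = 204; a_3 = 228; b_3 = 328; c_3 = 36; s_4 = 188; t_4 = 400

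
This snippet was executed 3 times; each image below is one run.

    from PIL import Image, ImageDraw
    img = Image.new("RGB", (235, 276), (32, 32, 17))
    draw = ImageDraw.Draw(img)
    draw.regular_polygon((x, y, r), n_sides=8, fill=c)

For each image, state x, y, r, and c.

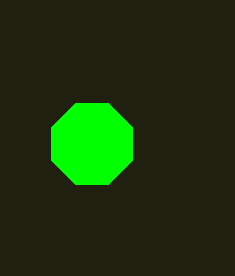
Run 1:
x = 92; y = 144; r = 44; c = 'lime'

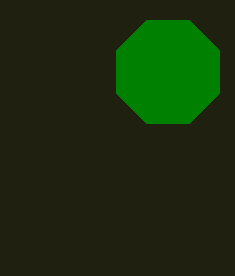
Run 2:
x = 168; y = 72; r = 56; c = 'green'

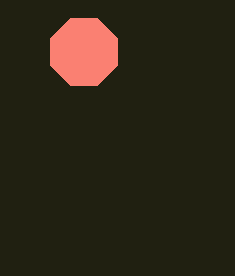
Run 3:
x = 84
y = 52
r = 36
c = 'salmon'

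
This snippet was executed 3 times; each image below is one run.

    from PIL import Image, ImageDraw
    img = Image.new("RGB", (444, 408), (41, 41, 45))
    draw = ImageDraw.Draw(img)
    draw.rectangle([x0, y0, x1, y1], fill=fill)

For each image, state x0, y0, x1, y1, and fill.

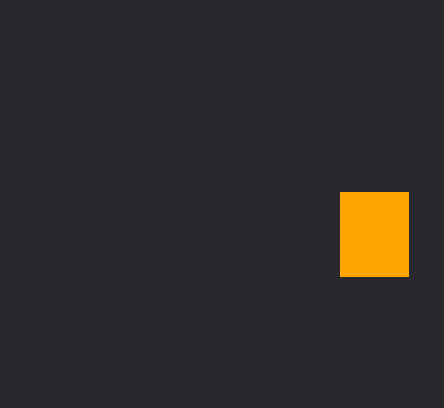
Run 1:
x0 = 340; y0 = 192; x1 = 408; y1 = 276; fill = 'orange'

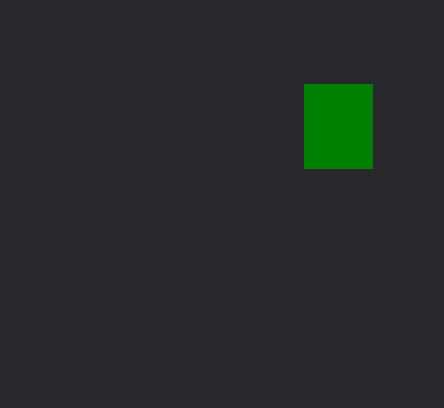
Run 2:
x0 = 304, y0 = 84, x1 = 372, y1 = 168, fill = 'green'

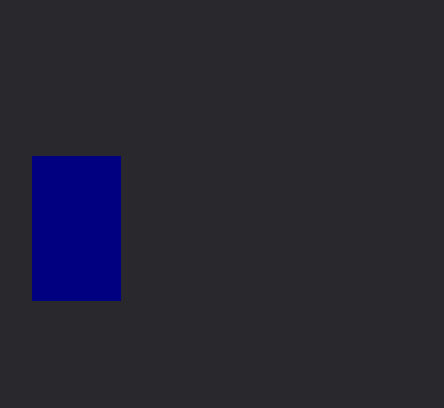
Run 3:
x0 = 32
y0 = 156
x1 = 120
y1 = 300
fill = 'navy'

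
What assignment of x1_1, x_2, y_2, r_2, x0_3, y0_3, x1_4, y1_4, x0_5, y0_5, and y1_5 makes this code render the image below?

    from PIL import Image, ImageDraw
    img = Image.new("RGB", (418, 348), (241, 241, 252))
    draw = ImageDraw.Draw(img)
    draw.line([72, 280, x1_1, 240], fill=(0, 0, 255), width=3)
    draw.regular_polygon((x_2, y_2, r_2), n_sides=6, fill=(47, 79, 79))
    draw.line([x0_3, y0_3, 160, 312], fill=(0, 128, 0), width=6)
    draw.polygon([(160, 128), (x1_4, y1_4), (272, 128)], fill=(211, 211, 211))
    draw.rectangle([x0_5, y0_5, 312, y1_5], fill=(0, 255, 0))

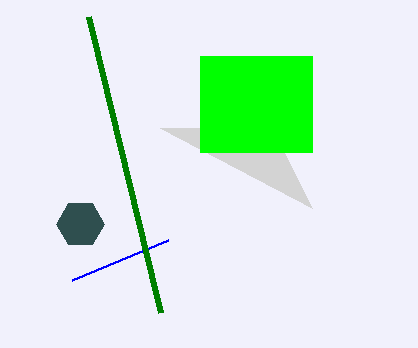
x1_1 = 168
x_2 = 80
y_2 = 224
r_2 = 24
x0_3 = 88
y0_3 = 16
x1_4 = 312
y1_4 = 208
x0_5 = 200
y0_5 = 56
y1_5 = 152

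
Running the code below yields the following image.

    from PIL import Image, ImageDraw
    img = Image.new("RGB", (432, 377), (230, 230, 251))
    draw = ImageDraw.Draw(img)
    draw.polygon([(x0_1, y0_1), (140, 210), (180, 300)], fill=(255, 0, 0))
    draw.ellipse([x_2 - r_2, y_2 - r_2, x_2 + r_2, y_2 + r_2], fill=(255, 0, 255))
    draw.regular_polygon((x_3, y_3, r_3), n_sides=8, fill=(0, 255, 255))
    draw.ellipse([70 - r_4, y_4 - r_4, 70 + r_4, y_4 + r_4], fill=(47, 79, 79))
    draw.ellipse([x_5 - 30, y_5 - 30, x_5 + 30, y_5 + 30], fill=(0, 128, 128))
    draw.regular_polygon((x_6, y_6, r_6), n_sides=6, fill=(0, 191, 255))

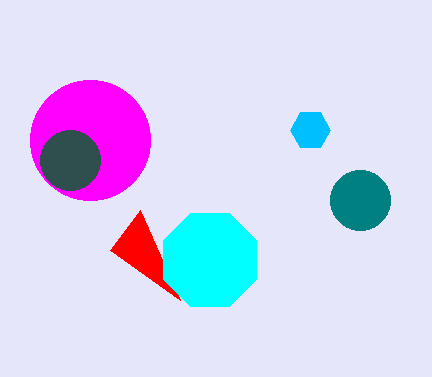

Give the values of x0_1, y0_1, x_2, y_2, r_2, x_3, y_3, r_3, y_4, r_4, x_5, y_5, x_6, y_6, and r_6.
x0_1 = 110; y0_1 = 250; x_2 = 90; y_2 = 140; r_2 = 60; x_3 = 210; y_3 = 260; r_3 = 50; y_4 = 160; r_4 = 30; x_5 = 360; y_5 = 200; x_6 = 310; y_6 = 130; r_6 = 20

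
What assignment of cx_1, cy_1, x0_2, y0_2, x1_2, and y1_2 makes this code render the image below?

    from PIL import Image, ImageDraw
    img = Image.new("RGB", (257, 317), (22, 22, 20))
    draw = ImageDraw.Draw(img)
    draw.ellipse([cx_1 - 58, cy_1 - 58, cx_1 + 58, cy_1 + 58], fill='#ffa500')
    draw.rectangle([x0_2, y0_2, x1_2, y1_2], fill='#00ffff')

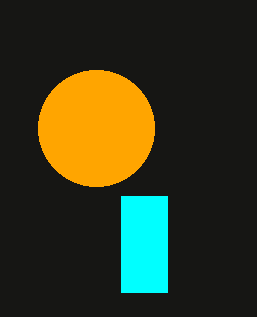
cx_1 = 96
cy_1 = 128
x0_2 = 121
y0_2 = 196
x1_2 = 167
y1_2 = 292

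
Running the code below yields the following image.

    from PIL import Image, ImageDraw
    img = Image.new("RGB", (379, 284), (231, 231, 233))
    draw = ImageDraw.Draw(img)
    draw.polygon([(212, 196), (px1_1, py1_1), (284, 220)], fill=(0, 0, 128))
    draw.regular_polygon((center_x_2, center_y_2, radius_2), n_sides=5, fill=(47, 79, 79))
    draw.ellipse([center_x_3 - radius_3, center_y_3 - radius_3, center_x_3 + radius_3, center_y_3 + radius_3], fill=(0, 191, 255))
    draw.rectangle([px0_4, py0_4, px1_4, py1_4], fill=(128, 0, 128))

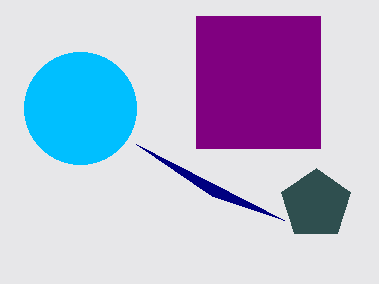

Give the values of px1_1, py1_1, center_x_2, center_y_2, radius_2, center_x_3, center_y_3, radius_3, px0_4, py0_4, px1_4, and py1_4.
px1_1 = 136; py1_1 = 144; center_x_2 = 316; center_y_2 = 204; radius_2 = 36; center_x_3 = 80; center_y_3 = 108; radius_3 = 56; px0_4 = 196; py0_4 = 16; px1_4 = 320; py1_4 = 148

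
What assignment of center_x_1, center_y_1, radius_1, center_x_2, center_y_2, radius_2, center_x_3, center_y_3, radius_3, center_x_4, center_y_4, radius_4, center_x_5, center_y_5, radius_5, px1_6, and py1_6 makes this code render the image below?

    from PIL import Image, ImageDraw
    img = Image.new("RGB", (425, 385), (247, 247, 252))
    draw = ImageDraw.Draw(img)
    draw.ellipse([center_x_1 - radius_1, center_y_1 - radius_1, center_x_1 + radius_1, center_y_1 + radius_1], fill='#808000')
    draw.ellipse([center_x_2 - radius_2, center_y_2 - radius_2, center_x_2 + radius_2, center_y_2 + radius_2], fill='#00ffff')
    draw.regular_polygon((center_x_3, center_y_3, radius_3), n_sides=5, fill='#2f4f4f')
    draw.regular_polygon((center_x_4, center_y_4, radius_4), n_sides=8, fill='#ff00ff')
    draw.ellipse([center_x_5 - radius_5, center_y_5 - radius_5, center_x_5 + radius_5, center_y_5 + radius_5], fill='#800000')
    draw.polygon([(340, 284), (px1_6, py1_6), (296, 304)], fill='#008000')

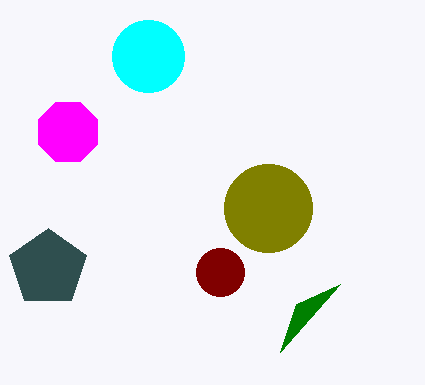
center_x_1 = 268; center_y_1 = 208; radius_1 = 44; center_x_2 = 148; center_y_2 = 56; radius_2 = 36; center_x_3 = 48; center_y_3 = 268; radius_3 = 40; center_x_4 = 68; center_y_4 = 132; radius_4 = 32; center_x_5 = 220; center_y_5 = 272; radius_5 = 24; px1_6 = 280; py1_6 = 352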